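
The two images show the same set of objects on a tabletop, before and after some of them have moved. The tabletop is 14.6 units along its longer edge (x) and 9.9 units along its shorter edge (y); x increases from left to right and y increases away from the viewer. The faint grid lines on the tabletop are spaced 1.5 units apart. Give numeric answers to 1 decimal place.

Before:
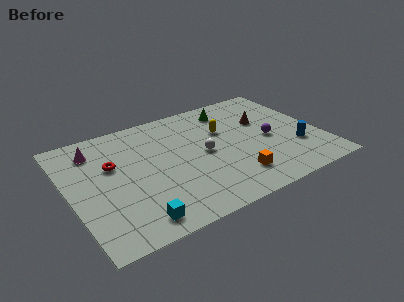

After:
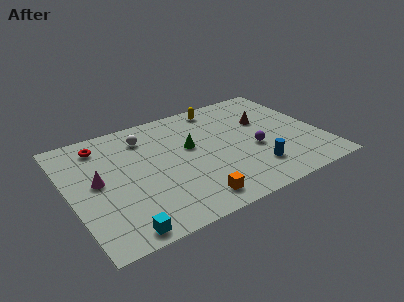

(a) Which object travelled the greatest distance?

the white sphere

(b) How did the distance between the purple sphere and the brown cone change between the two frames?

+0.7

Before: roughly 1.8 units apart; after: 2.5. That's 0.7 units further apart.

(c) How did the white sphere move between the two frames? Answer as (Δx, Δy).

(-3.1, 2.9)

From the two frames, the white sphere sits at roughly (7.8, 4.9) before and (4.7, 7.8) after.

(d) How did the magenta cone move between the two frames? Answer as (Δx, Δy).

(-0.2, -2.7)

From the two frames, the magenta cone sits at roughly (1.8, 7.9) before and (1.6, 5.2) after.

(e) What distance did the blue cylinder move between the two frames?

2.8

The blue cylinder was near (13.0, 3.1) before and (10.3, 2.3) after, so it travelled √(2.7² + 0.8²) ≈ 2.8 units.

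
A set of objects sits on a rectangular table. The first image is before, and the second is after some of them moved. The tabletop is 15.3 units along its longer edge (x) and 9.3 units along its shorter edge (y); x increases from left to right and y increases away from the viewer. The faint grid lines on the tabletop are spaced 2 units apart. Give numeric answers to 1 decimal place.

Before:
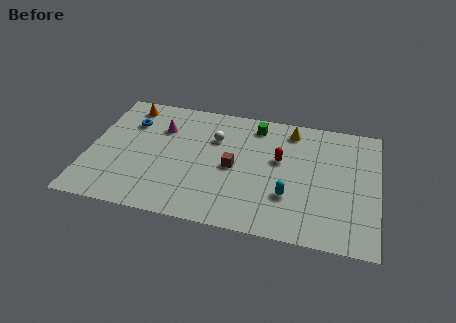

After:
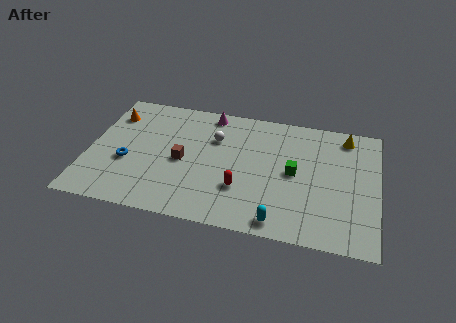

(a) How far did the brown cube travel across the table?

2.7

From (7.7, 4.4) to (5.0, 4.3), the brown cube covered √(2.7² + 0.1²) ≈ 2.7 units.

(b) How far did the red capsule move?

3.2

From (10.1, 5.5) to (8.2, 2.9), the red capsule covered √(1.9² + 2.6²) ≈ 3.2 units.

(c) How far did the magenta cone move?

3.0

The magenta cone was near (3.7, 6.6) before and (6.2, 8.3) after, so it travelled √(2.5² + 1.7²) ≈ 3.0 units.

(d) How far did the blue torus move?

3.1

The blue torus was near (2.0, 6.7) before and (2.1, 3.6) after, so it travelled √(0.1² + 3.1²) ≈ 3.1 units.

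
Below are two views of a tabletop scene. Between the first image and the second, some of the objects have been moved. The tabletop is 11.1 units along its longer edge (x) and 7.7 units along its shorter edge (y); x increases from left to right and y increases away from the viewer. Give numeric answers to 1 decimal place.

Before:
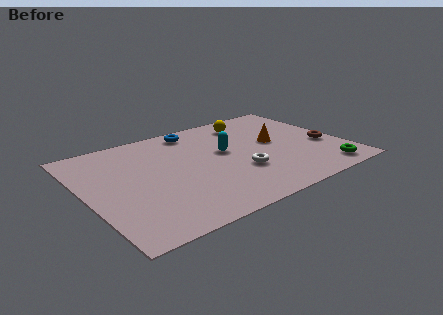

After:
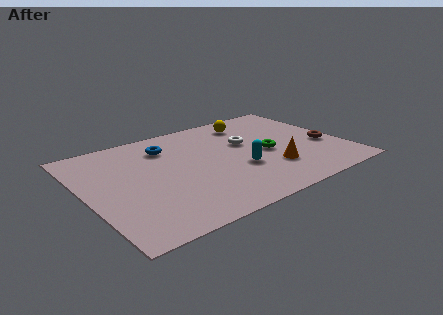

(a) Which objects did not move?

the yellow sphere and the brown torus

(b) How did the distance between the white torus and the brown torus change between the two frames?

-0.3

The distance was about 3.9 in the first image and 3.6 in the second, so they moved 0.3 units closer together.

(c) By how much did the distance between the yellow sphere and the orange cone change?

+1.9

They were about 2.2 units apart before and 4.1 after — 1.9 units further apart.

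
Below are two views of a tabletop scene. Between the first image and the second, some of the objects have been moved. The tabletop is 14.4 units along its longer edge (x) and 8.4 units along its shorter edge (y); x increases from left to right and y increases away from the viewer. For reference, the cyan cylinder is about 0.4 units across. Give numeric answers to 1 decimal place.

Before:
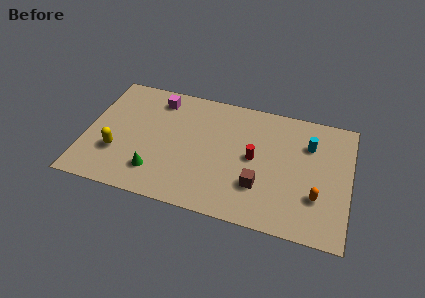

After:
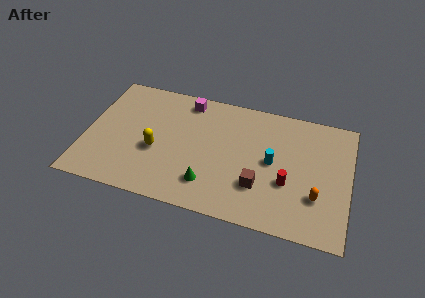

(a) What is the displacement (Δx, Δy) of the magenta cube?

(1.6, 0.3)

The magenta cube was at about (3.7, 7.0) and moved to about (5.3, 7.3).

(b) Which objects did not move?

the brown cube and the orange capsule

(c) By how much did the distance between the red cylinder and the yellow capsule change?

-0.4

Before: roughly 7.6 units apart; after: 7.2. That's 0.4 units closer together.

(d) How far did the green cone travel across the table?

2.9

The green cone was near (4.0, 1.9) before and (6.9, 1.9) after, so it travelled √(2.9² + 0.0²) ≈ 2.9 units.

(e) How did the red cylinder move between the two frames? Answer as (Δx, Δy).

(1.9, -1.2)

The red cylinder started near (9.2, 4.3) and ended near (11.1, 3.1).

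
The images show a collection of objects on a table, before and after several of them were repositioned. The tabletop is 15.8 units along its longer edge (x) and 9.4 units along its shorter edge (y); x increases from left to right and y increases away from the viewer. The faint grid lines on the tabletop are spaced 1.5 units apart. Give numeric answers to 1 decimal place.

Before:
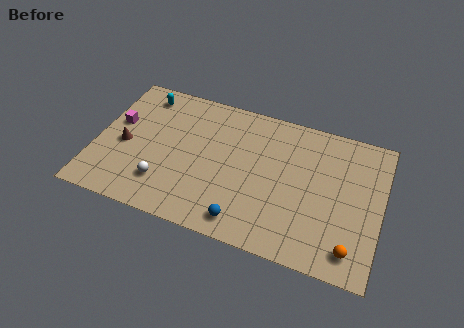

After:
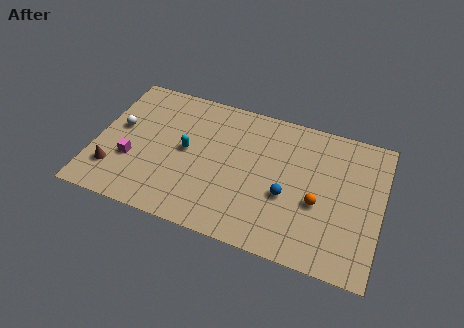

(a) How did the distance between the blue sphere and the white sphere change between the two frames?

+4.9

The distance was about 4.7 in the first image and 9.6 in the second, so they moved 4.9 units further apart.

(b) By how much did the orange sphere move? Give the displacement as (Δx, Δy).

(-2.0, 2.3)

From the two frames, the orange sphere sits at roughly (14.4, 1.5) before and (12.4, 3.8) after.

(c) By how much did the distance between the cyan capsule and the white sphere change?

-2.2

Before: roughly 6.0 units apart; after: 3.8. That's 2.2 units closer together.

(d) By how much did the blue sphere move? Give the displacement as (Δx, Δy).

(2.1, 2.4)

The blue sphere started near (8.6, 1.3) and ended near (10.7, 3.7).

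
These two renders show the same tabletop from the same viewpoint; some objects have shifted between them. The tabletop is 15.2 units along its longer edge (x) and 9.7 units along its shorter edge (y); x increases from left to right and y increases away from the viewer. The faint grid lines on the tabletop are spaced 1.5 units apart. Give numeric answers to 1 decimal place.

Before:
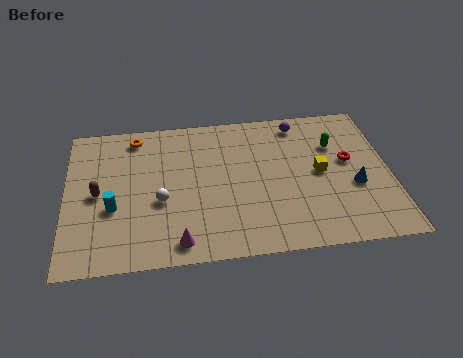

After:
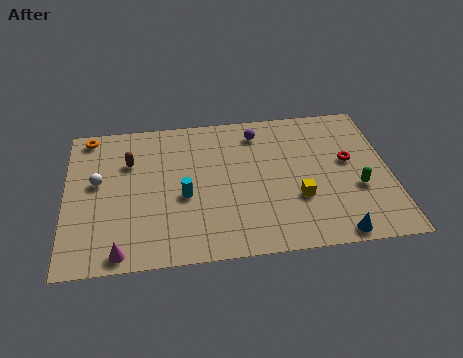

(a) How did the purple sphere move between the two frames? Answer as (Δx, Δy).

(-2.0, -0.4)

The purple sphere started near (11.1, 8.4) and ended near (9.1, 8.0).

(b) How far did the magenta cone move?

2.7

The magenta cone moved from about (5.2, 1.2) to (2.5, 0.9), a distance of √(2.7² + 0.3²) ≈ 2.7.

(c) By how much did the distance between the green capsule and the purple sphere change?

+4.0

They were about 2.3 units apart before and 6.3 after — 4.0 units further apart.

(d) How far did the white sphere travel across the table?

3.3

From (4.4, 3.9) to (1.5, 5.5), the white sphere covered √(2.9² + 1.6²) ≈ 3.3 units.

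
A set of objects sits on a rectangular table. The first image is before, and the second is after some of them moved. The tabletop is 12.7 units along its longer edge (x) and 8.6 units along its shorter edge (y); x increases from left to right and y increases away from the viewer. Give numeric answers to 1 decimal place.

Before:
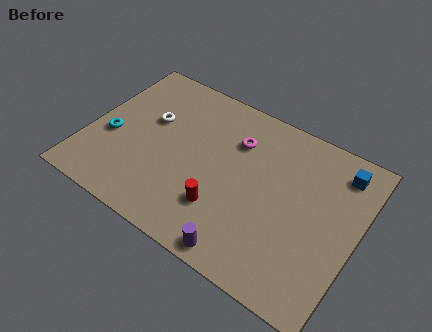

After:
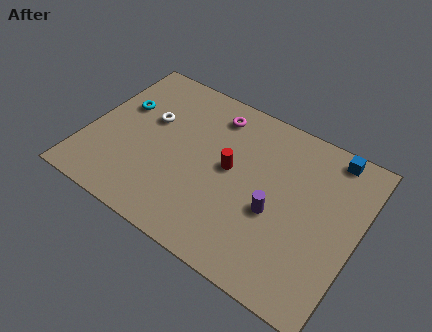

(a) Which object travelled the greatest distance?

the purple cylinder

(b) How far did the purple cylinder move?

2.9

The purple cylinder was near (8.0, 0.8) before and (9.0, 3.5) after, so it travelled √(1.0² + 2.7²) ≈ 2.9 units.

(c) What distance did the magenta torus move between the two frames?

1.5

The magenta torus moved from about (6.7, 6.2) to (5.5, 7.1), a distance of √(1.2² + 0.9²) ≈ 1.5.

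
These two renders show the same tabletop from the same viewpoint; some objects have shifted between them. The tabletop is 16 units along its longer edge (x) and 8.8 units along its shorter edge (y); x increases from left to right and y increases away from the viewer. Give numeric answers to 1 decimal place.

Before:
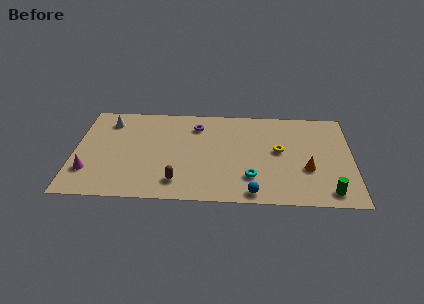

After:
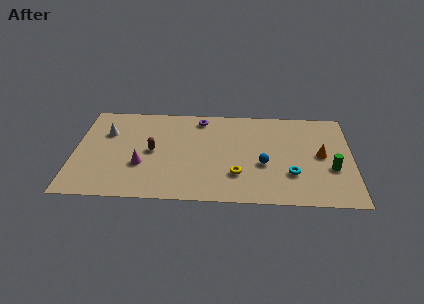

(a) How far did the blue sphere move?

2.7

From (10.3, 0.9) to (10.9, 3.5), the blue sphere covered √(0.6² + 2.6²) ≈ 2.7 units.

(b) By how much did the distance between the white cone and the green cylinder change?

-0.7

Before: roughly 14.0 units apart; after: 13.3. That's 0.7 units closer together.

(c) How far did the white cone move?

1.1

The white cone was near (1.9, 7.1) before and (1.8, 6.0) after, so it travelled √(0.1² + 1.1²) ≈ 1.1 units.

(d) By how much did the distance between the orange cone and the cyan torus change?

-0.8

The distance was about 3.3 in the first image and 2.5 in the second, so they moved 0.8 units closer together.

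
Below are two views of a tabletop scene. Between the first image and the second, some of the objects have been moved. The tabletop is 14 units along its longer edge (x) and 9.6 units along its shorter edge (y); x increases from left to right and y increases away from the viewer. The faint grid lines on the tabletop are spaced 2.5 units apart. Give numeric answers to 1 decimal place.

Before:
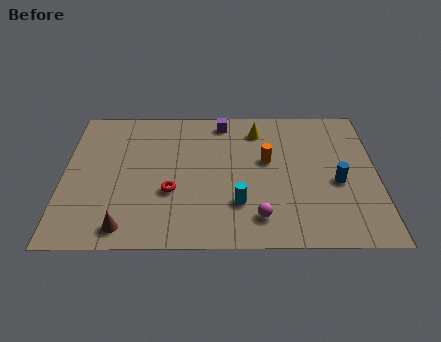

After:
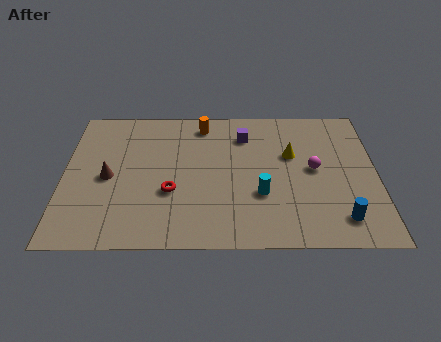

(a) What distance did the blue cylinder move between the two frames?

2.4

The blue cylinder was near (12.2, 4.1) before and (12.3, 1.7) after, so it travelled √(0.1² + 2.4²) ≈ 2.4 units.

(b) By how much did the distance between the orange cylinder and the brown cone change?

-2.1

They were about 7.7 units apart before and 5.6 after — 2.1 units closer together.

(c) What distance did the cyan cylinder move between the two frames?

1.2

From (7.8, 2.7) to (8.8, 3.3), the cyan cylinder covered √(1.0² + 0.6²) ≈ 1.2 units.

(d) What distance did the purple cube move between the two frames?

1.4

The purple cube was near (7.1, 8.4) before and (8.1, 7.4) after, so it travelled √(1.0² + 1.0²) ≈ 1.4 units.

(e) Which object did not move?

the red torus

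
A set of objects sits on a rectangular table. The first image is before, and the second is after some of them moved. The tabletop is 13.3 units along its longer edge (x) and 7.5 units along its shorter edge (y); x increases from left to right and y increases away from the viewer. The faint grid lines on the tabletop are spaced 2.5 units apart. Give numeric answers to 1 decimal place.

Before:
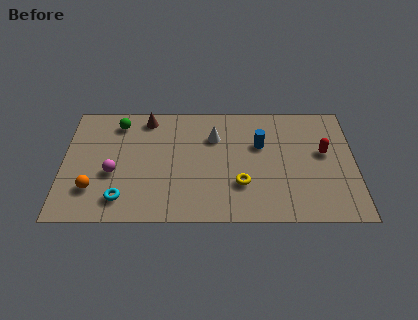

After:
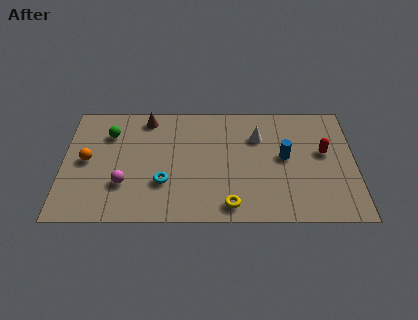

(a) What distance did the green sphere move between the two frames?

0.8

The green sphere moved from about (2.5, 6.2) to (2.1, 5.5), a distance of √(0.4² + 0.7²) ≈ 0.8.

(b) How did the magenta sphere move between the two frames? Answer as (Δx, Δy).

(0.5, -0.7)

From the two frames, the magenta sphere sits at roughly (2.3, 3.0) before and (2.8, 2.3) after.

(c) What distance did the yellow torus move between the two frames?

1.4

From (8.1, 2.3) to (7.6, 1.0), the yellow torus covered √(0.5² + 1.3²) ≈ 1.4 units.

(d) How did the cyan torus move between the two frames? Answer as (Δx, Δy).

(1.9, 1.0)

The cyan torus was at about (2.7, 1.4) and moved to about (4.6, 2.4).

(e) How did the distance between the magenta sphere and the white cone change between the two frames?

+1.7

The distance was about 5.1 in the first image and 6.8 in the second, so they moved 1.7 units further apart.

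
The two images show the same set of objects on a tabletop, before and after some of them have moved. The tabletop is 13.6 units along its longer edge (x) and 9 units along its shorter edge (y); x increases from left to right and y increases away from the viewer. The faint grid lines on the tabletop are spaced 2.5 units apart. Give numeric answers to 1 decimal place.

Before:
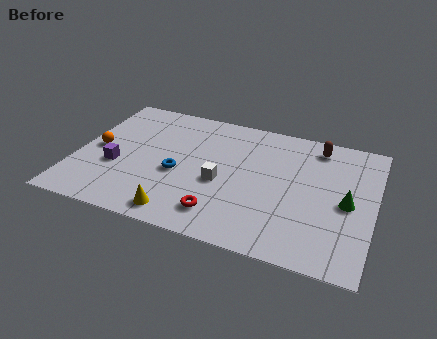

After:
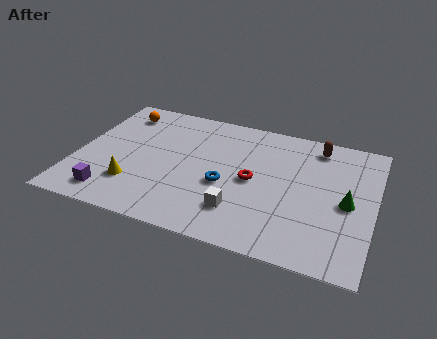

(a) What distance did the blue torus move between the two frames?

2.2

The blue torus was near (4.7, 3.8) before and (6.9, 3.7) after, so it travelled √(2.2² + 0.1²) ≈ 2.2 units.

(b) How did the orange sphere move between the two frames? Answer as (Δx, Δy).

(0.7, 3.0)

From the two frames, the orange sphere sits at roughly (0.9, 4.4) before and (1.6, 7.4) after.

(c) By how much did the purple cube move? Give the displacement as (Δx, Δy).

(0.0, -2.0)

The purple cube was at about (1.9, 3.4) and moved to about (1.9, 1.4).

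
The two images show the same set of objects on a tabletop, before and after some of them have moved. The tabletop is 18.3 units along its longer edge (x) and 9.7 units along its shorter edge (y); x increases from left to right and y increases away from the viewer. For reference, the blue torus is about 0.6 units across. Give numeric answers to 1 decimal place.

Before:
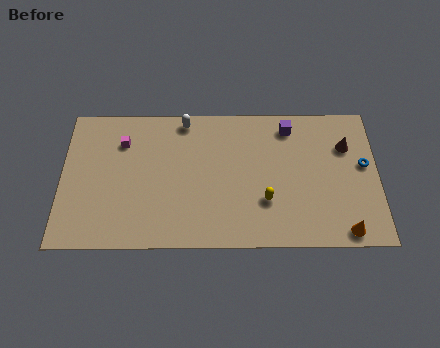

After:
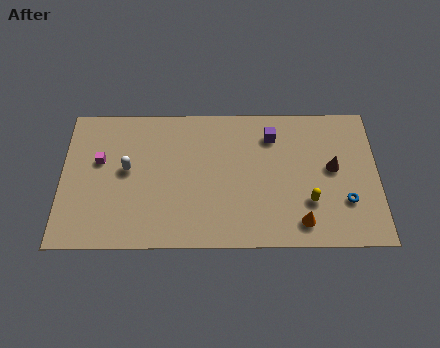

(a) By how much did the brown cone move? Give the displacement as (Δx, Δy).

(-0.8, -1.5)

From the two frames, the brown cone sits at roughly (16.5, 6.8) before and (15.7, 5.3) after.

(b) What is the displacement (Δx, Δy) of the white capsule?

(-3.3, -3.4)

From the two frames, the white capsule sits at roughly (7.1, 8.7) before and (3.8, 5.3) after.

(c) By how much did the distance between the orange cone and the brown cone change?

-1.6

They were about 5.8 units apart before and 4.2 after — 1.6 units closer together.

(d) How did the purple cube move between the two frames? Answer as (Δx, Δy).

(-1.0, -0.6)

From the two frames, the purple cube sits at roughly (13.2, 8.2) before and (12.2, 7.6) after.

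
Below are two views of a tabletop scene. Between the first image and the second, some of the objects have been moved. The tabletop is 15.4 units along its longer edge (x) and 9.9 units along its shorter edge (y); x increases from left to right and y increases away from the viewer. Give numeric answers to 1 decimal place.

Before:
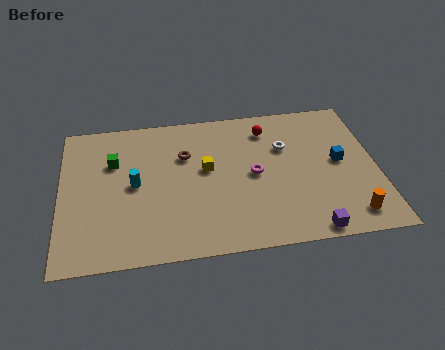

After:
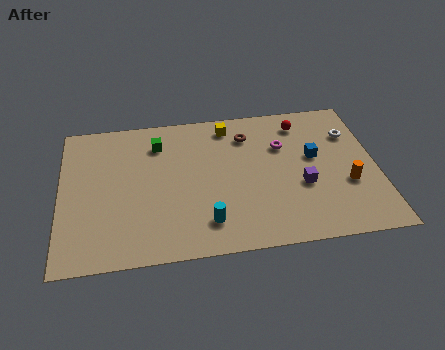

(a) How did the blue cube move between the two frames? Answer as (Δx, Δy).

(-1.2, 0.5)

The blue cube was at about (13.6, 5.2) and moved to about (12.4, 5.7).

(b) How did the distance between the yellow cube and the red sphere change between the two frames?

-0.3

They were about 3.9 units apart before and 3.6 after — 0.3 units closer together.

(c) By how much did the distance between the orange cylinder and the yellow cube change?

-0.5

The distance was about 7.9 in the first image and 7.4 in the second, so they moved 0.5 units closer together.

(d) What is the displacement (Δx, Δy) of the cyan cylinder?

(3.4, -3.0)

The cyan cylinder started near (3.6, 5.0) and ended near (7.0, 2.0).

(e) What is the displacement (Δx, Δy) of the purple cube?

(-0.2, 3.0)

The purple cube started near (11.9, 0.8) and ended near (11.7, 3.8).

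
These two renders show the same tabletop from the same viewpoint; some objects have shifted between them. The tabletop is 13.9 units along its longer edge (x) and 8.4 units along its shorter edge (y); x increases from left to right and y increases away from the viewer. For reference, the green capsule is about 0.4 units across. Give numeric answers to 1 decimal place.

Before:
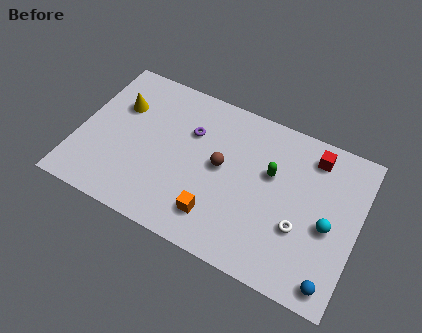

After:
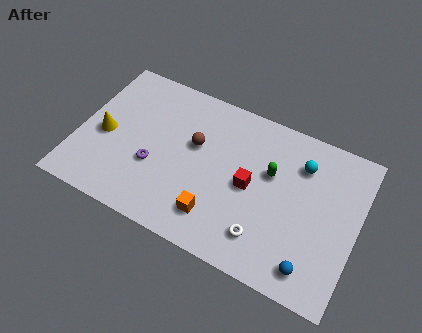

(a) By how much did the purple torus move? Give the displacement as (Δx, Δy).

(-1.5, -2.6)

From the two frames, the purple torus sits at roughly (5.4, 5.7) before and (3.9, 3.1) after.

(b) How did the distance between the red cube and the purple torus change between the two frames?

-1.3

They were about 6.1 units apart before and 4.8 after — 1.3 units closer together.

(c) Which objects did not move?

the green capsule and the orange cube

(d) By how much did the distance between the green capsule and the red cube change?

-1.2

The distance was about 2.6 in the first image and 1.4 in the second, so they moved 1.2 units closer together.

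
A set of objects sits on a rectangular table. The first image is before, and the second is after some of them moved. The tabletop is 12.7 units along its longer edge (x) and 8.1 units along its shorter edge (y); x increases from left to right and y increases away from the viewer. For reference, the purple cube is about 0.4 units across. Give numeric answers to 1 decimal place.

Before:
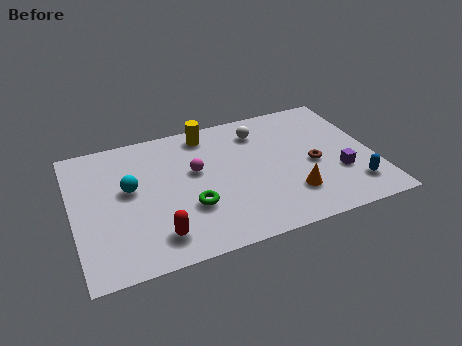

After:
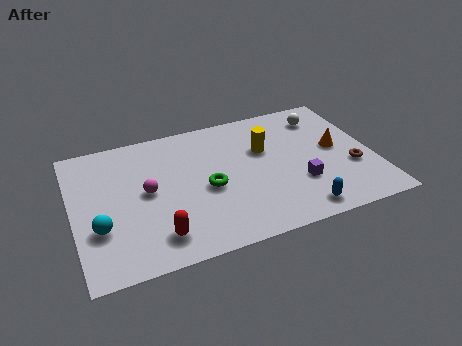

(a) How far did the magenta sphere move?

2.2

The magenta sphere was near (5.2, 4.8) before and (3.1, 4.2) after, so it travelled √(2.1² + 0.6²) ≈ 2.2 units.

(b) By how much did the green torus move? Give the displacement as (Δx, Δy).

(0.8, 0.9)

From the two frames, the green torus sits at roughly (4.8, 2.7) before and (5.6, 3.6) after.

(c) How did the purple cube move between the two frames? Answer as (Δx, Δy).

(-1.7, -0.1)

From the two frames, the purple cube sits at roughly (11.1, 2.7) before and (9.4, 2.6) after.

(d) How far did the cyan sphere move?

2.4

The cyan sphere was near (2.4, 4.6) before and (1.0, 2.7) after, so it travelled √(1.4² + 1.9²) ≈ 2.4 units.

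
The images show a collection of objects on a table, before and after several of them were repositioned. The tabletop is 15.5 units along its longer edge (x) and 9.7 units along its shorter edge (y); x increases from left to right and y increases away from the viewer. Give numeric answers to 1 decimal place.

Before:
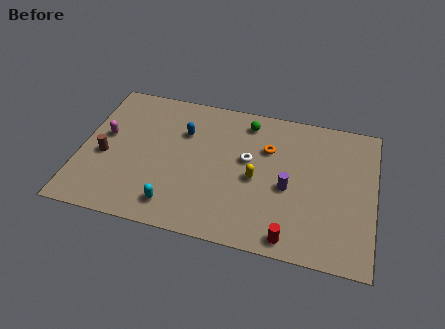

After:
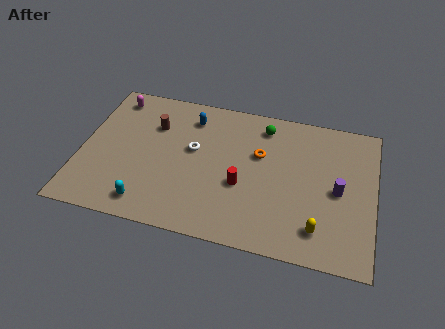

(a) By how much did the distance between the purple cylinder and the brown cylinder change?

+0.4

Before: roughly 9.7 units apart; after: 10.1. That's 0.4 units further apart.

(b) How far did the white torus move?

2.9

From (8.8, 5.6) to (5.9, 5.6), the white torus covered √(2.9² + 0.0²) ≈ 2.9 units.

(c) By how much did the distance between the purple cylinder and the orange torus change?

+1.8

Before: roughly 2.7 units apart; after: 4.5. That's 1.8 units further apart.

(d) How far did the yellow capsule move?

4.2

The yellow capsule was near (9.3, 4.4) before and (12.7, 1.9) after, so it travelled √(3.4² + 2.5²) ≈ 4.2 units.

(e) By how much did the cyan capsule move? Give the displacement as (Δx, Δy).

(-1.4, -0.2)

From the two frames, the cyan capsule sits at roughly (5.2, 1.6) before and (3.8, 1.4) after.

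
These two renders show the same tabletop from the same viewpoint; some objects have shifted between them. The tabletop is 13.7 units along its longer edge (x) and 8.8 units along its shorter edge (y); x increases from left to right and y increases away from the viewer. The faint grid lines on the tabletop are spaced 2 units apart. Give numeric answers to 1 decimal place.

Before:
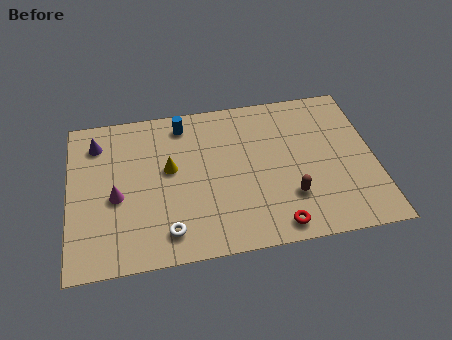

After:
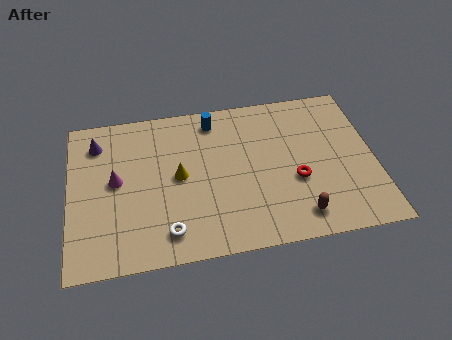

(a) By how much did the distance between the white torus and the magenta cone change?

+0.7

The distance was about 3.2 in the first image and 3.9 in the second, so they moved 0.7 units further apart.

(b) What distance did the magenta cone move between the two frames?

0.9

From (2.1, 3.8) to (2.1, 4.7), the magenta cone covered √(0.0² + 0.9²) ≈ 0.9 units.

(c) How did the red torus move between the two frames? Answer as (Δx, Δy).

(1.0, 2.4)

The red torus was at about (9.1, 1.0) and moved to about (10.1, 3.4).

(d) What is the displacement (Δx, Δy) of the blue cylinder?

(1.4, 0.0)

The blue cylinder was at about (5.2, 7.5) and moved to about (6.6, 7.5).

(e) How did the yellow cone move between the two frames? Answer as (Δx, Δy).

(0.4, -0.5)

The yellow cone started near (4.5, 5.0) and ended near (4.9, 4.5).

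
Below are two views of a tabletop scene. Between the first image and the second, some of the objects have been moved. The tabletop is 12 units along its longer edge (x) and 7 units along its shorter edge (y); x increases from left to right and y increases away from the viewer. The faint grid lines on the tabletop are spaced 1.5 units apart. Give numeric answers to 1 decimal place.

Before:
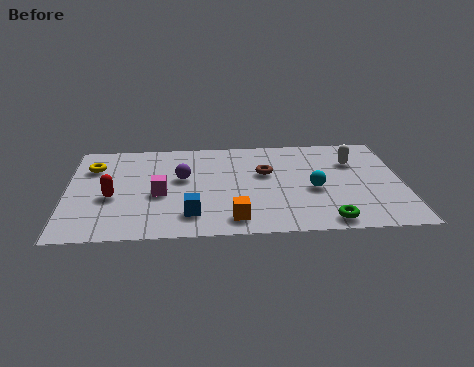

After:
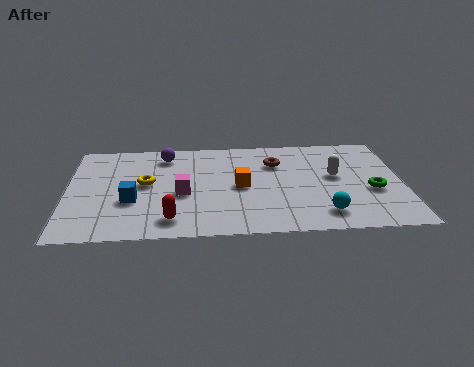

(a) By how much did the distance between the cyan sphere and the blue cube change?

+2.3

They were about 4.6 units apart before and 6.9 after — 2.3 units further apart.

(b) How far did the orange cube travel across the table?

2.3

The orange cube moved from about (5.9, 1.1) to (6.2, 3.4), a distance of √(0.3² + 2.3²) ≈ 2.3.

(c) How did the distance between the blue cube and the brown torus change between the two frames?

+1.8

Before: roughly 3.9 units apart; after: 5.7. That's 1.8 units further apart.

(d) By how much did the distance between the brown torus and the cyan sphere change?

+1.9

The distance was about 2.1 in the first image and 4.0 in the second, so they moved 1.9 units further apart.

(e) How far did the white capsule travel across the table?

1.2

From (10.3, 4.9) to (9.6, 3.9), the white capsule covered √(0.7² + 1.0²) ≈ 1.2 units.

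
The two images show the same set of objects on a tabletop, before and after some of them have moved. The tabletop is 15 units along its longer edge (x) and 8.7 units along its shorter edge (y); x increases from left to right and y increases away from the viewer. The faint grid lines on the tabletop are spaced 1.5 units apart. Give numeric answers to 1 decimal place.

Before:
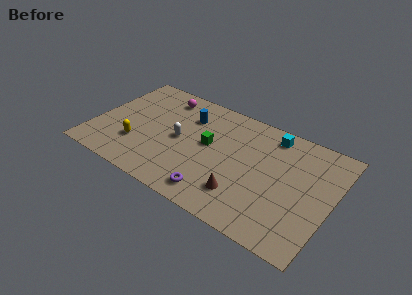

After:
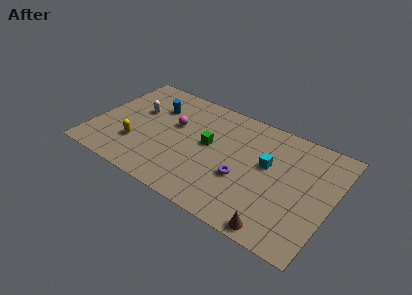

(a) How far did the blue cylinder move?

2.1

From (5.6, 6.4) to (3.5, 6.2), the blue cylinder covered √(2.1² + 0.2²) ≈ 2.1 units.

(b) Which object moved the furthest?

the white capsule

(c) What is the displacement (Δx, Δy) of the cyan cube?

(0.1, -2.4)

The cyan cube started near (10.8, 7.5) and ended near (10.9, 5.1).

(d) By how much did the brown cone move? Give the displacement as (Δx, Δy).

(2.4, -1.3)

From the two frames, the brown cone sits at roughly (9.8, 2.1) before and (12.2, 0.8) after.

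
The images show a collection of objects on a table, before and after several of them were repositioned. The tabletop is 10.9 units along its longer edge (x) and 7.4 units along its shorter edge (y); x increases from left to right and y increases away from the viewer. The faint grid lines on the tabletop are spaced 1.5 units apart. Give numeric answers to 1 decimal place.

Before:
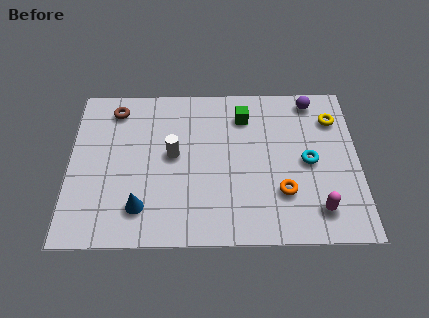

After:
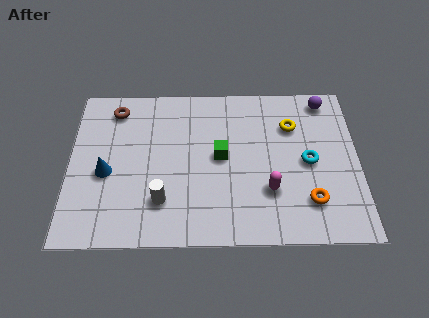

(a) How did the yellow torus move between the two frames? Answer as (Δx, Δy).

(-1.6, -0.3)

The yellow torus was at about (10.0, 5.6) and moved to about (8.4, 5.3).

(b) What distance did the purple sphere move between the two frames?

0.5

From (9.2, 6.5) to (9.7, 6.5), the purple sphere covered √(0.5² + 0.0²) ≈ 0.5 units.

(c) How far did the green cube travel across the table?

2.1

The green cube moved from about (6.6, 5.8) to (5.7, 3.9), a distance of √(0.9² + 1.9²) ≈ 2.1.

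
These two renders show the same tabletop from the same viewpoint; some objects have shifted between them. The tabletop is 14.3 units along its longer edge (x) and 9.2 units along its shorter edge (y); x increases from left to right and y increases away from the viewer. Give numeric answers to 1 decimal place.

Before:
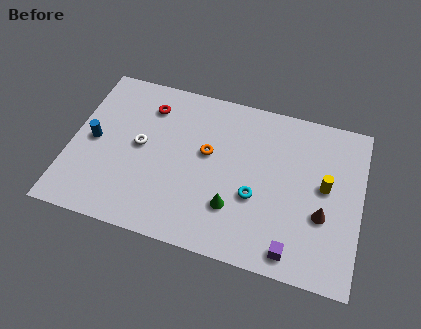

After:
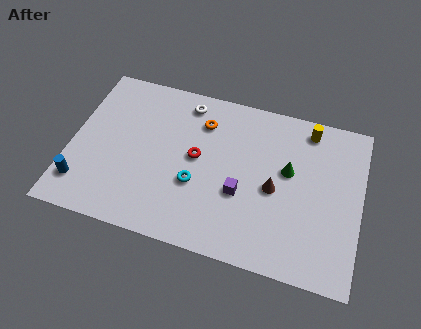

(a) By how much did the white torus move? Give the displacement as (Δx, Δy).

(2.0, 3.1)

The white torus started near (3.4, 4.8) and ended near (5.4, 7.9).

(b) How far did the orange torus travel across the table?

1.7

The orange torus moved from about (6.7, 5.3) to (6.3, 7.0), a distance of √(0.4² + 1.7²) ≈ 1.7.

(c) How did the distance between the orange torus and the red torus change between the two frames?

-1.5

Before: roughly 3.6 units apart; after: 2.1. That's 1.5 units closer together.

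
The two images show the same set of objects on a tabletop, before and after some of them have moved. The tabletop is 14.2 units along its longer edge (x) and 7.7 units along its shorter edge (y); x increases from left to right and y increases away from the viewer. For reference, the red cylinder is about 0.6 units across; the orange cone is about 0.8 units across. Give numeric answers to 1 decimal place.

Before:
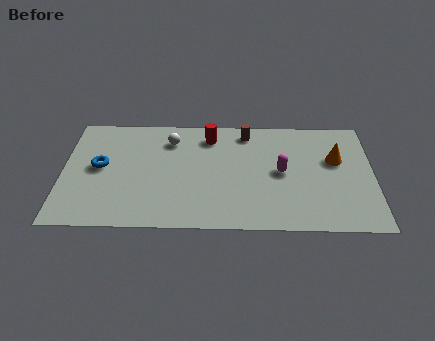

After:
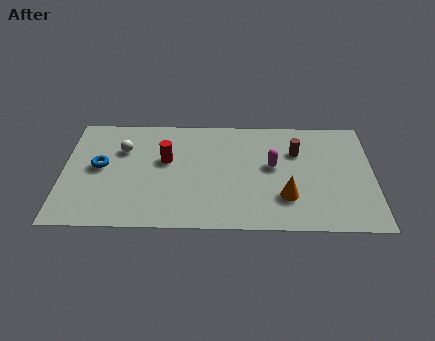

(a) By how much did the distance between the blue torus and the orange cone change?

-2.1

The distance was about 10.8 in the first image and 8.7 in the second, so they moved 2.1 units closer together.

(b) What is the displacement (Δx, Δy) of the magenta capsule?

(-0.4, 0.4)

From the two frames, the magenta capsule sits at roughly (10.0, 3.9) before and (9.6, 4.3) after.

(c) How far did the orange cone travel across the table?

3.5

The orange cone was near (12.5, 4.8) before and (10.2, 2.2) after, so it travelled √(2.3² + 2.6²) ≈ 3.5 units.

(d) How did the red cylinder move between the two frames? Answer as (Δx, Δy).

(-2.0, -1.7)

From the two frames, the red cylinder sits at roughly (6.7, 6.3) before and (4.7, 4.6) after.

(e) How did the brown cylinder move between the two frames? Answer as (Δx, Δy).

(2.3, -1.3)

The brown cylinder was at about (8.4, 6.6) and moved to about (10.7, 5.3).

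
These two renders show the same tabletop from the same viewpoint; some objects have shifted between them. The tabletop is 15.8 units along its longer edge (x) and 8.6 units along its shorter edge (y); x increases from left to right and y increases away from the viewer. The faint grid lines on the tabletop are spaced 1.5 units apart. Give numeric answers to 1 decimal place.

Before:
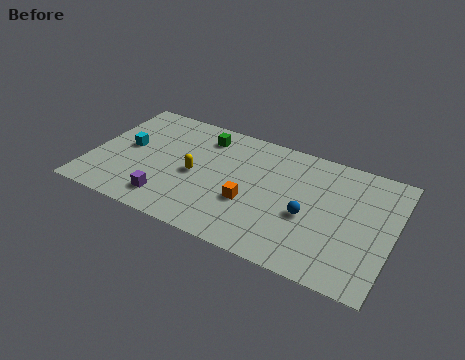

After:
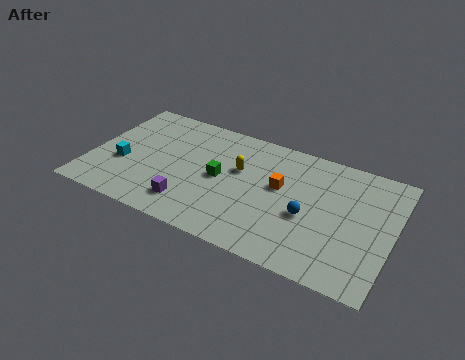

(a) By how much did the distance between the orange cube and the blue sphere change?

-0.9

They were about 3.0 units apart before and 2.1 after — 0.9 units closer together.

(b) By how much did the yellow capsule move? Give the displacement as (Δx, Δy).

(2.2, 1.3)

The yellow capsule was at about (5.5, 4.0) and moved to about (7.7, 5.3).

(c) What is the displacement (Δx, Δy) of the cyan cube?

(-0.1, -1.3)

The cyan cube started near (1.8, 4.6) and ended near (1.7, 3.3).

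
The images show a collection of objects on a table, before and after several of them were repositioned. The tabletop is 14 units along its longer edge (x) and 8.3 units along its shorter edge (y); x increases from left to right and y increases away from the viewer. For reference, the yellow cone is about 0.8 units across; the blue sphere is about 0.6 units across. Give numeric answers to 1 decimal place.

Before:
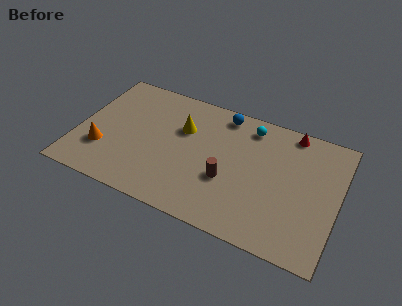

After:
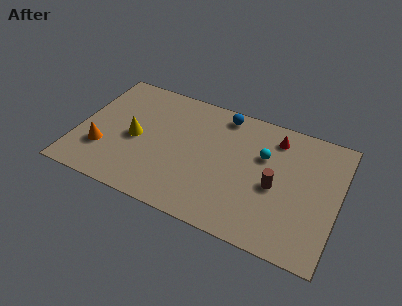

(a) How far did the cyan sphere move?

1.8

From (9.0, 7.0) to (9.9, 5.4), the cyan sphere covered √(0.9² + 1.6²) ≈ 1.8 units.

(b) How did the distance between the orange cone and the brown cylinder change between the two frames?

+2.6

Before: roughly 6.7 units apart; after: 9.3. That's 2.6 units further apart.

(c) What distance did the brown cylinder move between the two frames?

2.6

The brown cylinder was near (8.2, 3.1) before and (10.7, 3.7) after, so it travelled √(2.5² + 0.6²) ≈ 2.6 units.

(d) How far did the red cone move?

1.1

The red cone was near (11.2, 7.5) before and (10.4, 6.8) after, so it travelled √(0.8² + 0.7²) ≈ 1.1 units.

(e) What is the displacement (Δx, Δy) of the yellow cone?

(-2.4, -1.6)

The yellow cone started near (5.5, 5.5) and ended near (3.1, 3.9).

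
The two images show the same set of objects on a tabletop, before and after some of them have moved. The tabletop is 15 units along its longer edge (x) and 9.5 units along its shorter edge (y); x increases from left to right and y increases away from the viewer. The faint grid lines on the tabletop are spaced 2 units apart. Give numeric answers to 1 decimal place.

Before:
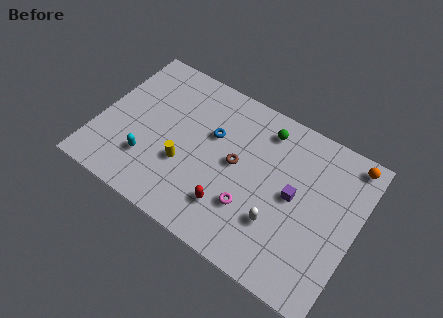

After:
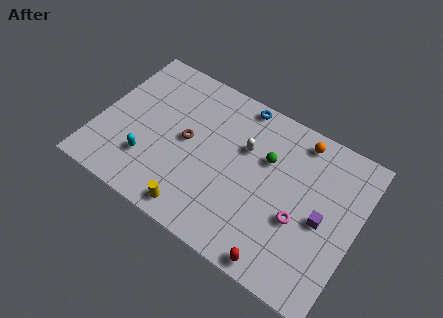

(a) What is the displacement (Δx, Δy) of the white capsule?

(-2.5, 3.3)

From the two frames, the white capsule sits at roughly (10.8, 2.9) before and (8.3, 6.2) after.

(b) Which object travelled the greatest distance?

the white capsule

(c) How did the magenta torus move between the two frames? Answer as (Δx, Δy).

(2.7, 0.8)

From the two frames, the magenta torus sits at roughly (9.2, 2.9) before and (11.9, 3.7) after.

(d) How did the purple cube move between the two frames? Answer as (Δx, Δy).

(1.7, -0.5)

The purple cube started near (11.4, 4.9) and ended near (13.1, 4.4).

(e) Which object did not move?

the cyan capsule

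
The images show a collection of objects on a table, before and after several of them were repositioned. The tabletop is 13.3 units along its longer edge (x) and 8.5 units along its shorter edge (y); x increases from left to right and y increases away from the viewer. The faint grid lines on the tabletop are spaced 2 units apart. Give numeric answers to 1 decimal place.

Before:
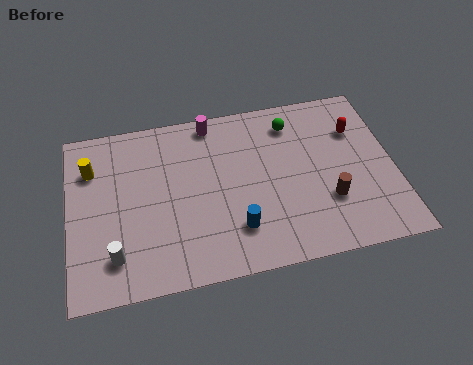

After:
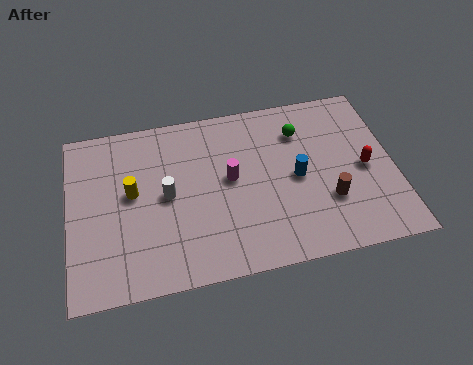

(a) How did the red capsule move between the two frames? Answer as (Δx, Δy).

(0.2, -2.0)

From the two frames, the red capsule sits at roughly (11.9, 6.0) before and (12.1, 4.0) after.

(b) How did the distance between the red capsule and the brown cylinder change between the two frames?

-1.5

They were about 3.6 units apart before and 2.1 after — 1.5 units closer together.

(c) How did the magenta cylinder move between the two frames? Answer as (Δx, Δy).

(0.6, -3.0)

The magenta cylinder started near (6.0, 7.6) and ended near (6.6, 4.6).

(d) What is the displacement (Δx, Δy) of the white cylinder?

(2.2, 2.5)

The white cylinder started near (1.8, 1.8) and ended near (4.0, 4.3).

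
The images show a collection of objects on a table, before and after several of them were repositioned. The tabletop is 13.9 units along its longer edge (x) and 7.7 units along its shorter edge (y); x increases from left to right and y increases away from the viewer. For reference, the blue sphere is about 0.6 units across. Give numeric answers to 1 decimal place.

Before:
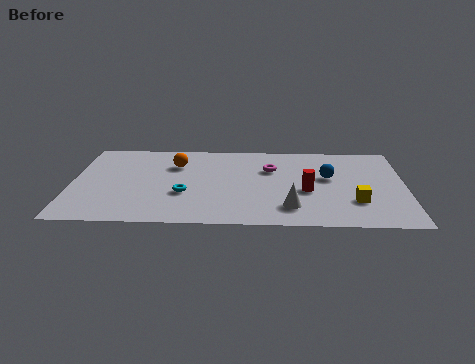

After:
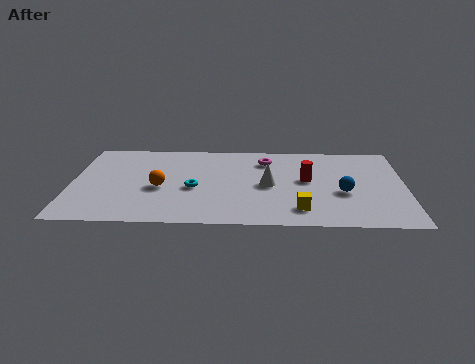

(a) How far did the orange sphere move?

2.3

The orange sphere moved from about (4.3, 5.5) to (3.7, 3.3), a distance of √(0.6² + 2.2²) ≈ 2.3.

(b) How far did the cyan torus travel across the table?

0.6

The cyan torus moved from about (4.7, 2.8) to (5.1, 3.3), a distance of √(0.4² + 0.5²) ≈ 0.6.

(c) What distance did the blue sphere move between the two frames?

1.5

From (10.7, 4.5) to (11.3, 3.1), the blue sphere covered √(0.6² + 1.4²) ≈ 1.5 units.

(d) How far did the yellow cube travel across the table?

2.4

The yellow cube moved from about (11.8, 2.3) to (9.5, 1.5), a distance of √(2.3² + 0.8²) ≈ 2.4.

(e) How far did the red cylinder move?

1.0

The red cylinder was near (9.8, 3.2) before and (9.8, 4.2) after, so it travelled √(0.0² + 1.0²) ≈ 1.0 units.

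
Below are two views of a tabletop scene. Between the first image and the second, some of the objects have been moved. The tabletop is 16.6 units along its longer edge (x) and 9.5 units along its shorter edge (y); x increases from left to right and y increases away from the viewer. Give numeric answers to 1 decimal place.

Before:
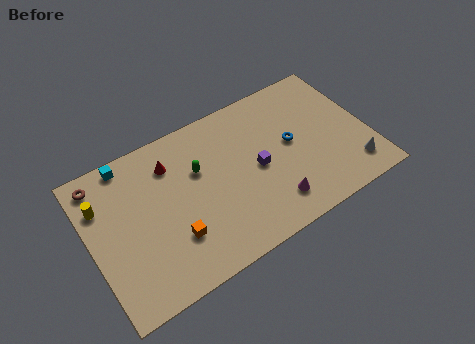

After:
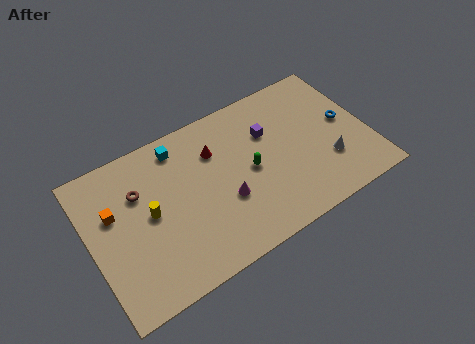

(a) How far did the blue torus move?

3.3

The blue torus was near (12.1, 5.1) before and (15.4, 5.0) after, so it travelled √(3.3² + 0.1²) ≈ 3.3 units.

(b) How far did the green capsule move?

3.3

The green capsule was near (6.6, 6.1) before and (9.5, 4.6) after, so it travelled √(2.9² + 1.5²) ≈ 3.3 units.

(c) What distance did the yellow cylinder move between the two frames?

3.2

The yellow cylinder moved from about (0.9, 6.8) to (3.5, 4.9), a distance of √(2.6² + 1.9²) ≈ 3.2.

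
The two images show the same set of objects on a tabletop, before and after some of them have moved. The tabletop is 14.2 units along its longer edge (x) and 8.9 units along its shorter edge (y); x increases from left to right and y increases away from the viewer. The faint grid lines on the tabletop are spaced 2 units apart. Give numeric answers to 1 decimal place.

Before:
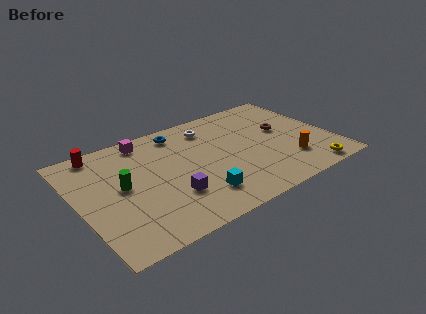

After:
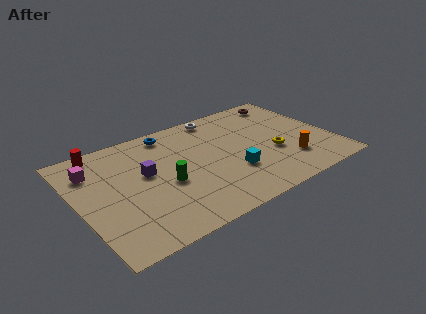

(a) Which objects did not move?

the red cylinder and the orange cylinder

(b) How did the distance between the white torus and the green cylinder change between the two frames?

-0.3

The distance was about 6.0 in the first image and 5.7 in the second, so they moved 0.3 units closer together.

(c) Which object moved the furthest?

the magenta cube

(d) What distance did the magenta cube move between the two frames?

3.3

The magenta cube was near (4.2, 7.8) before and (1.1, 6.7) after, so it travelled √(3.1² + 1.1²) ≈ 3.3 units.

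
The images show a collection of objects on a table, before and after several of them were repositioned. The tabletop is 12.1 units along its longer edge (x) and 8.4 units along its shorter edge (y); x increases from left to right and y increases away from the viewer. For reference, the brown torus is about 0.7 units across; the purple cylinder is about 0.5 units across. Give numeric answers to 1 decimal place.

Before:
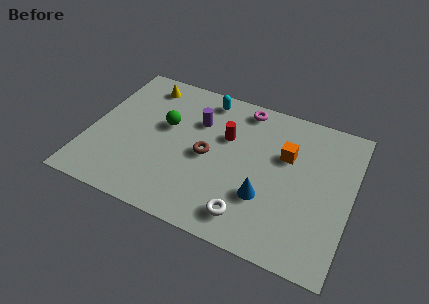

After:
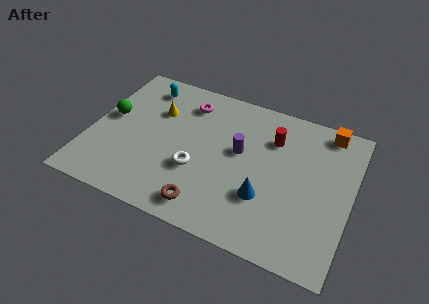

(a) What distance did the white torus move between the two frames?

3.1

From (7.7, 1.4) to (5.1, 3.0), the white torus covered √(2.6² + 1.6²) ≈ 3.1 units.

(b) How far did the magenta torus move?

2.7

From (6.8, 7.4) to (4.2, 6.7), the magenta torus covered √(2.6² + 0.7²) ≈ 2.7 units.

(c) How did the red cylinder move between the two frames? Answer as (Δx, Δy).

(2.1, 0.7)

The red cylinder was at about (6.2, 5.4) and moved to about (8.3, 6.1).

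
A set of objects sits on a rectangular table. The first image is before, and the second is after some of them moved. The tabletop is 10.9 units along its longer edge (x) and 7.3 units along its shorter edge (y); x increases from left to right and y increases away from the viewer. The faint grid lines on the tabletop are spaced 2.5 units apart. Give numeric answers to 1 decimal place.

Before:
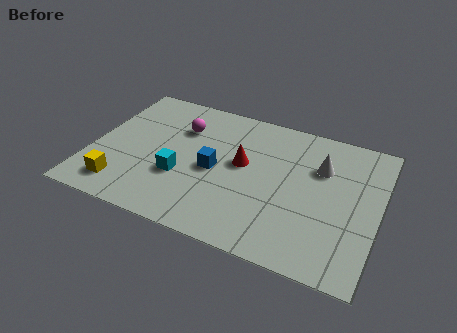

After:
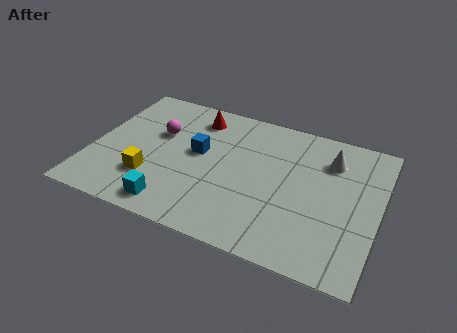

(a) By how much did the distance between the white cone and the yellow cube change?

-0.8

They were about 8.1 units apart before and 7.3 after — 0.8 units closer together.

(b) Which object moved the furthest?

the red cone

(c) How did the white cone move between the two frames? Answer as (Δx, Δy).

(0.3, 0.5)

The white cone started near (8.6, 5.0) and ended near (8.9, 5.5).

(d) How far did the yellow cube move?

1.3

From (1.4, 1.3) to (2.4, 2.1), the yellow cube covered √(1.0² + 0.8²) ≈ 1.3 units.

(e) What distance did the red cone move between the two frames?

2.8

The red cone was near (5.7, 4.1) before and (3.7, 6.0) after, so it travelled √(2.0² + 1.9²) ≈ 2.8 units.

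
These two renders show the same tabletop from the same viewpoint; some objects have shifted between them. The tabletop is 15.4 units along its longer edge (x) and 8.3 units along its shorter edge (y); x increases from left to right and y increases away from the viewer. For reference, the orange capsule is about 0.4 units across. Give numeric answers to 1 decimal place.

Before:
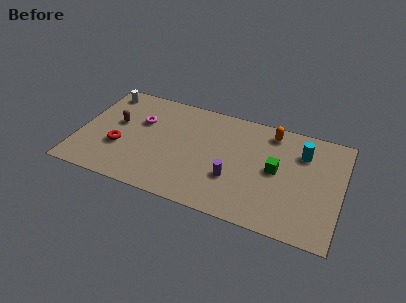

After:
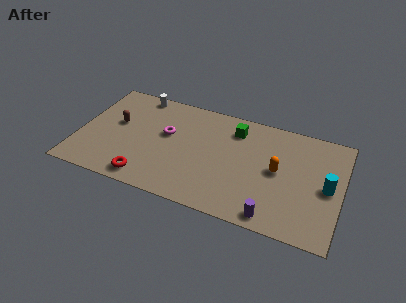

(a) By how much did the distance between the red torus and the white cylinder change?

+2.2

Before: roughly 4.3 units apart; after: 6.5. That's 2.2 units further apart.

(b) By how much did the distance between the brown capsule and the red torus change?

+2.5

The distance was about 1.8 in the first image and 4.3 in the second, so they moved 2.5 units further apart.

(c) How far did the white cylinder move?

2.0

The white cylinder was near (1.1, 7.1) before and (3.1, 7.5) after, so it travelled √(2.0² + 0.4²) ≈ 2.0 units.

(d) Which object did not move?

the brown capsule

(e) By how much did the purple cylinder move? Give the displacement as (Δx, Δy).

(2.5, -1.9)

The purple cylinder was at about (9.2, 2.8) and moved to about (11.7, 0.9).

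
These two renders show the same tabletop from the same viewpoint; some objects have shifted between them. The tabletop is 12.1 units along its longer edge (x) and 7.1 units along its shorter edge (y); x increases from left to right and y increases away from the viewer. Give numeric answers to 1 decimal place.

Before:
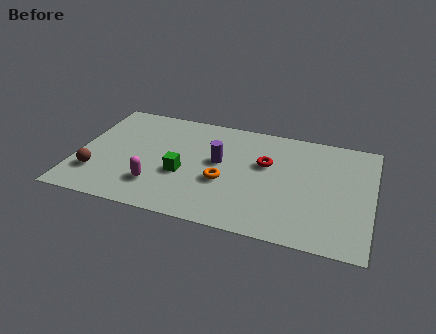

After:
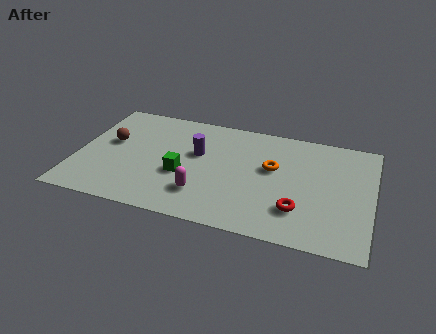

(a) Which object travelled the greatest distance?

the red torus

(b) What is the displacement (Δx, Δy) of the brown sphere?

(0.4, 2.2)

The brown sphere started near (0.9, 1.9) and ended near (1.3, 4.1).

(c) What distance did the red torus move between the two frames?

2.9

From (7.7, 4.4) to (9.2, 1.9), the red torus covered √(1.5² + 2.5²) ≈ 2.9 units.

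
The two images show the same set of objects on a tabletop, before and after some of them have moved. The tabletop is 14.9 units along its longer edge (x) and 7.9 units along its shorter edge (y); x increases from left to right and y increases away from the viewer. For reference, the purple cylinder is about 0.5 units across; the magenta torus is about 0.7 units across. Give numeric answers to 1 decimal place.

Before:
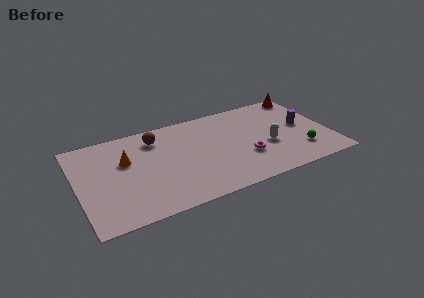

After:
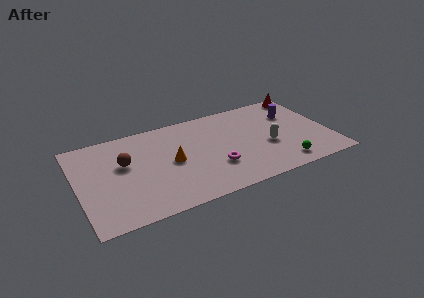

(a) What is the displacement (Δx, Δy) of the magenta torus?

(-1.9, -0.2)

From the two frames, the magenta torus sits at roughly (9.8, 2.7) before and (7.9, 2.5) after.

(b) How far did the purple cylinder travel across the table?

1.4

The purple cylinder moved from about (13.4, 4.2) to (13.0, 5.5), a distance of √(0.4² + 1.3²) ≈ 1.4.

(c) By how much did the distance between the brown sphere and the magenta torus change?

-0.6

The distance was about 6.2 in the first image and 5.6 in the second, so they moved 0.6 units closer together.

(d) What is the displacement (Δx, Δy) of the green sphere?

(-1.2, -0.8)

The green sphere started near (13.0, 2.0) and ended near (11.8, 1.2).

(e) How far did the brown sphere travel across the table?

2.5

The brown sphere was near (4.8, 6.3) before and (2.8, 4.8) after, so it travelled √(2.0² + 1.5²) ≈ 2.5 units.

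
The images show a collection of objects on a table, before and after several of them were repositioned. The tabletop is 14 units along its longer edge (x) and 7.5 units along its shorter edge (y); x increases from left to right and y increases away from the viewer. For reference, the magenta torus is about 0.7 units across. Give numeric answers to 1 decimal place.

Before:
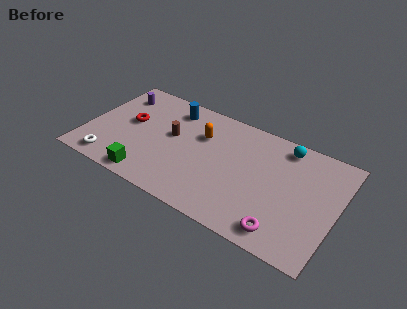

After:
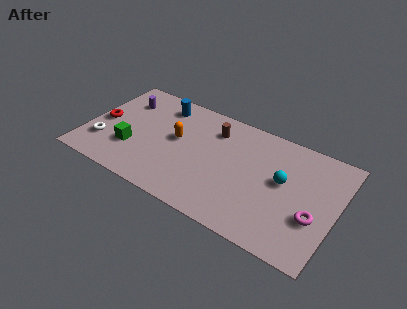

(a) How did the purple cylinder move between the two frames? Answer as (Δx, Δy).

(0.4, -0.3)

The purple cylinder started near (1.3, 5.9) and ended near (1.7, 5.6).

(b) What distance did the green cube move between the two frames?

1.9

The green cube moved from about (3.9, 0.9) to (2.7, 2.4), a distance of √(1.2² + 1.5²) ≈ 1.9.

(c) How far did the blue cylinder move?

0.6

From (4.4, 6.2) to (3.8, 6.2), the blue cylinder covered √(0.6² + 0.0²) ≈ 0.6 units.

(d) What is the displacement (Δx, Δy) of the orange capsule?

(-1.3, -0.9)

The orange capsule was at about (6.3, 5.1) and moved to about (5.0, 4.2).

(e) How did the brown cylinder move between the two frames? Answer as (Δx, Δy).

(2.2, 1.5)

The brown cylinder was at about (4.7, 4.3) and moved to about (6.9, 5.8).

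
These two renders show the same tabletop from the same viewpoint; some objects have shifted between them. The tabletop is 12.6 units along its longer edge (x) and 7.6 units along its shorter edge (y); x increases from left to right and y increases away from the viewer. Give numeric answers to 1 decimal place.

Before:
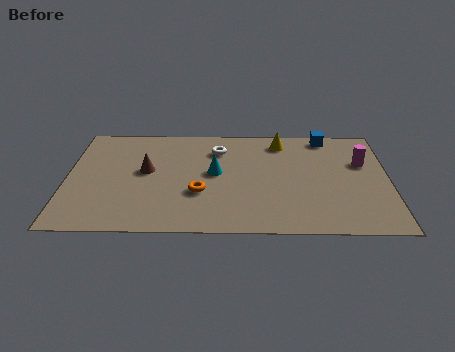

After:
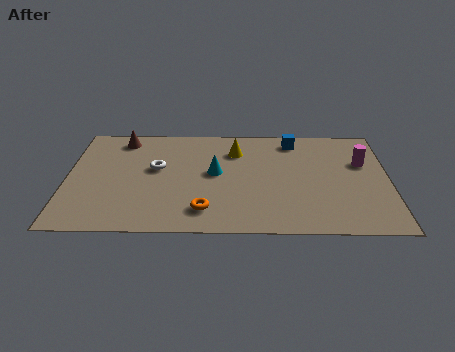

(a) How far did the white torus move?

2.8

From (5.9, 5.8) to (3.5, 4.4), the white torus covered √(2.4² + 1.4²) ≈ 2.8 units.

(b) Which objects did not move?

the magenta cylinder and the cyan cone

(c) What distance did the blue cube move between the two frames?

1.3

The blue cube was near (10.2, 6.8) before and (8.9, 6.5) after, so it travelled √(1.3² + 0.3²) ≈ 1.3 units.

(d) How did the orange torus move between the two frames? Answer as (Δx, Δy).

(0.2, -1.2)

From the two frames, the orange torus sits at roughly (5.2, 2.7) before and (5.4, 1.5) after.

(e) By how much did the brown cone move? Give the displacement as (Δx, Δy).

(-1.0, 2.3)

From the two frames, the brown cone sits at roughly (3.1, 4.2) before and (2.1, 6.5) after.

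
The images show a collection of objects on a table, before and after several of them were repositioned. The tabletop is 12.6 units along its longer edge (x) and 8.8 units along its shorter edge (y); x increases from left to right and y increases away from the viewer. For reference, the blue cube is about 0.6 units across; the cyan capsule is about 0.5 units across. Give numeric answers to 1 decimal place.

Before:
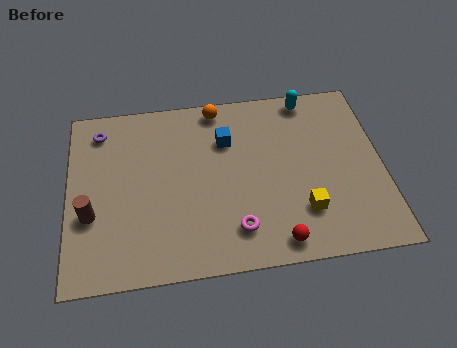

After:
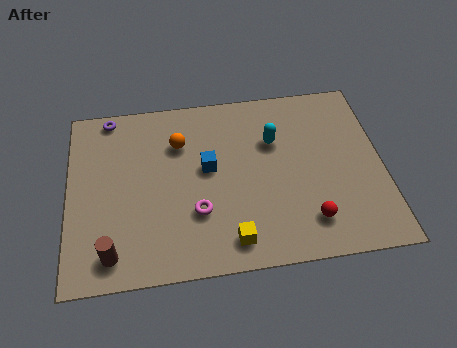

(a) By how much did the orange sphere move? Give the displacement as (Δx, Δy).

(-1.6, -1.6)

The orange sphere started near (6.1, 7.9) and ended near (4.5, 6.3).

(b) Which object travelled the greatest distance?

the yellow cube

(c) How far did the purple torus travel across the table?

0.8

From (1.3, 7.3) to (1.7, 8.0), the purple torus covered √(0.4² + 0.7²) ≈ 0.8 units.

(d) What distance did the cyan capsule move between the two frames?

2.5

The cyan capsule was near (9.8, 7.9) before and (8.3, 5.9) after, so it travelled √(1.5² + 2.0²) ≈ 2.5 units.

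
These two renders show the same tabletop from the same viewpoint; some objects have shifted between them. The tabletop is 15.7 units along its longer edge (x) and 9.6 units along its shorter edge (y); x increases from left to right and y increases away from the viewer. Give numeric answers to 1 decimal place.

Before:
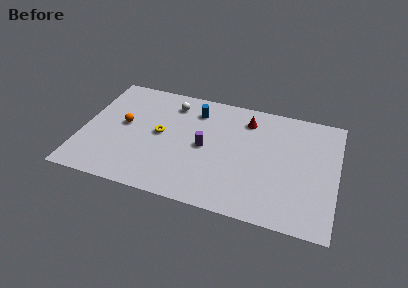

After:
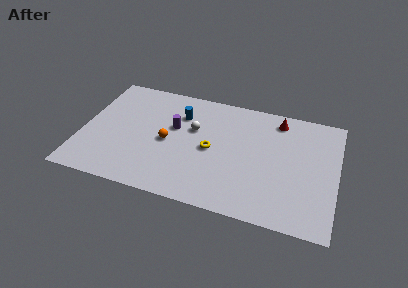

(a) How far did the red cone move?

2.0

The red cone moved from about (10.0, 7.7) to (11.9, 8.2), a distance of √(1.9² + 0.5²) ≈ 2.0.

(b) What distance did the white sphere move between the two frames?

2.3

The white sphere was near (5.3, 7.8) before and (6.8, 6.0) after, so it travelled √(1.5² + 1.8²) ≈ 2.3 units.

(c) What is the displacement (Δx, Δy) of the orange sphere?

(2.8, -0.7)

The orange sphere started near (2.5, 5.2) and ended near (5.3, 4.5).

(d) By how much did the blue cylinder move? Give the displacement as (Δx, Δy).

(-0.9, -0.6)

The blue cylinder was at about (6.8, 7.6) and moved to about (5.9, 7.0).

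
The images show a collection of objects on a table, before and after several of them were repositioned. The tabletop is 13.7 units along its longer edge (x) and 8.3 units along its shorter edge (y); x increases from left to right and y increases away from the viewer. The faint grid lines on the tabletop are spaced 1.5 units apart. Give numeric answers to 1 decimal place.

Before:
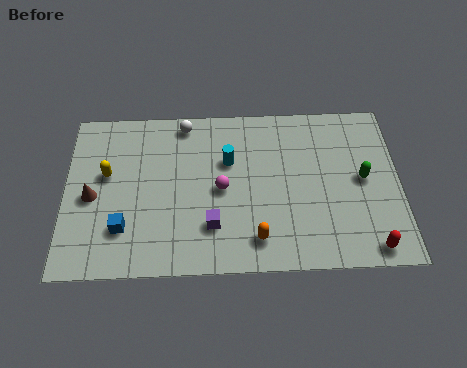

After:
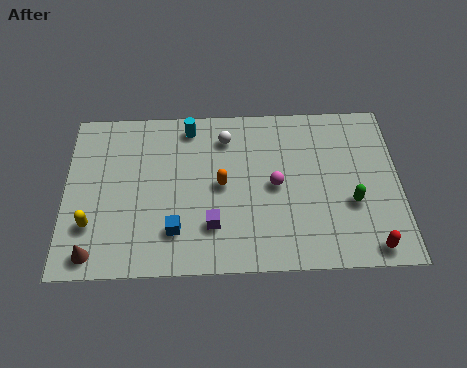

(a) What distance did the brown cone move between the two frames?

2.8

The brown cone was near (1.1, 3.8) before and (1.2, 1.0) after, so it travelled √(0.1² + 2.8²) ≈ 2.8 units.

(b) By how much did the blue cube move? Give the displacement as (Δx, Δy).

(2.1, -0.2)

The blue cube started near (2.4, 2.2) and ended near (4.5, 2.0).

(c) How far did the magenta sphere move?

2.2

The magenta sphere moved from about (6.4, 4.0) to (8.6, 4.1), a distance of √(2.2² + 0.1²) ≈ 2.2.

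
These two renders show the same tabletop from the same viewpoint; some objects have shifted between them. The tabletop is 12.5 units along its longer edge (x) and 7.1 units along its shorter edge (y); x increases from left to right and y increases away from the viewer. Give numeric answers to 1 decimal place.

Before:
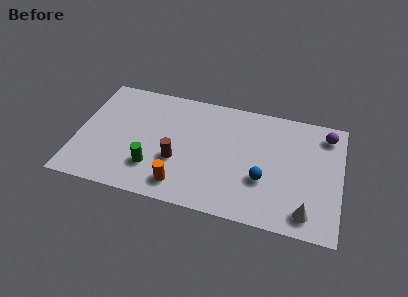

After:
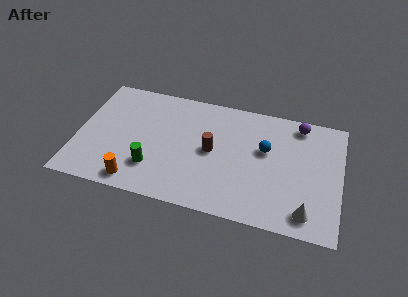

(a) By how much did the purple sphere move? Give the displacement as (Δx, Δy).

(-1.3, 0.3)

The purple sphere started near (11.7, 5.9) and ended near (10.4, 6.2).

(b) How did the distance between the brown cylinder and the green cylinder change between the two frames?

+1.9

They were about 1.3 units apart before and 3.2 after — 1.9 units further apart.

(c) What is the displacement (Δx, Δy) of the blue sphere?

(0.0, 1.8)

The blue sphere was at about (8.9, 2.5) and moved to about (8.9, 4.3).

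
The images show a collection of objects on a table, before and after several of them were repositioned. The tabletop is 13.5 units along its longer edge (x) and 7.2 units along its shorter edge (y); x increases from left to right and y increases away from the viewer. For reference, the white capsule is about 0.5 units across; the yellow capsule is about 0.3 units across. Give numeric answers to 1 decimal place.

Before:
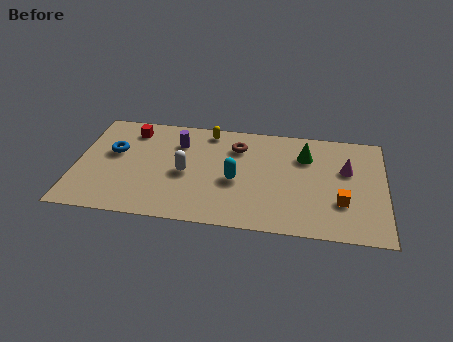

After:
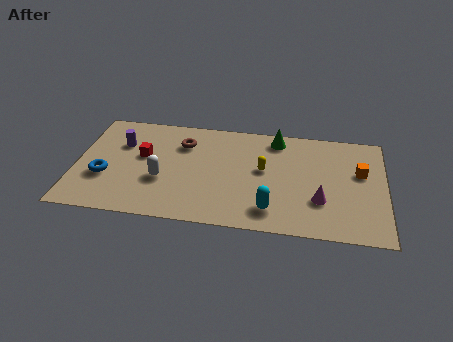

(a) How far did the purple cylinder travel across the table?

2.5

The purple cylinder was near (4.4, 5.3) before and (1.9, 4.9) after, so it travelled √(2.5² + 0.4²) ≈ 2.5 units.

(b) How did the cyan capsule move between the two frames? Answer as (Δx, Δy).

(1.6, -1.7)

The cyan capsule started near (7.0, 3.1) and ended near (8.6, 1.4).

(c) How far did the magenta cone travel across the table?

2.5

The magenta cone was near (11.8, 4.5) before and (10.7, 2.3) after, so it travelled √(1.1² + 2.2²) ≈ 2.5 units.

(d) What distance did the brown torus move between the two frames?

2.4

The brown torus was near (7.0, 5.4) before and (4.6, 5.3) after, so it travelled √(2.4² + 0.1²) ≈ 2.4 units.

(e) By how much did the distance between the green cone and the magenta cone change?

+2.5

Before: roughly 1.9 units apart; after: 4.4. That's 2.5 units further apart.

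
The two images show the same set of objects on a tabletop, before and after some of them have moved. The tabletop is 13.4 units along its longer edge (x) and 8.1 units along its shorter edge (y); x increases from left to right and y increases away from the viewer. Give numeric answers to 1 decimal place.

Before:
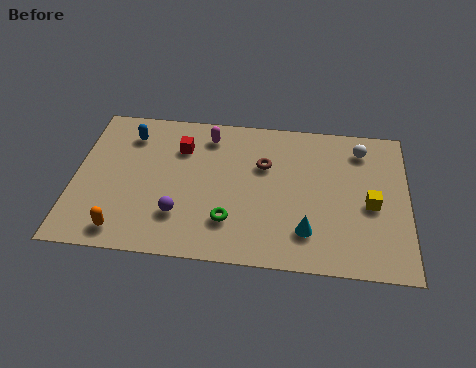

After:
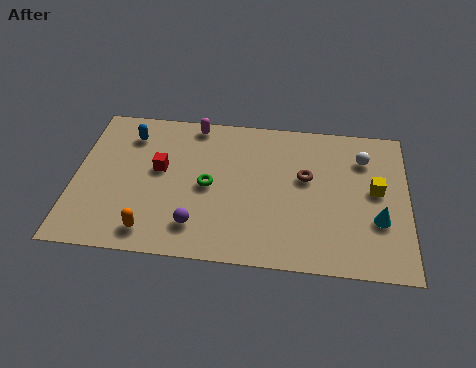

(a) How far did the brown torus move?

1.8

From (7.6, 5.3) to (9.3, 4.8), the brown torus covered √(1.7² + 0.5²) ≈ 1.8 units.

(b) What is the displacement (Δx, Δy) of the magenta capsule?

(-0.6, 0.6)

The magenta capsule was at about (5.3, 6.7) and moved to about (4.7, 7.3).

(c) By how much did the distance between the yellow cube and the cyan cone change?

-1.4

They were about 3.0 units apart before and 1.6 after — 1.4 units closer together.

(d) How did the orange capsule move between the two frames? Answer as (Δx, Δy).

(1.1, 0.1)

From the two frames, the orange capsule sits at roughly (2.1, 1.1) before and (3.2, 1.2) after.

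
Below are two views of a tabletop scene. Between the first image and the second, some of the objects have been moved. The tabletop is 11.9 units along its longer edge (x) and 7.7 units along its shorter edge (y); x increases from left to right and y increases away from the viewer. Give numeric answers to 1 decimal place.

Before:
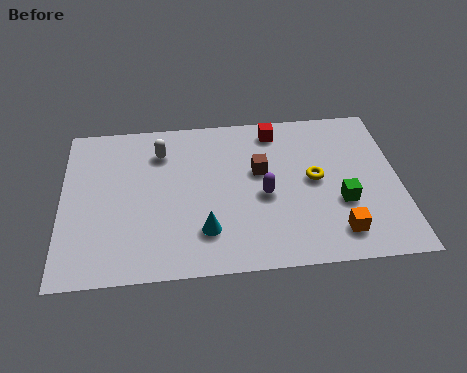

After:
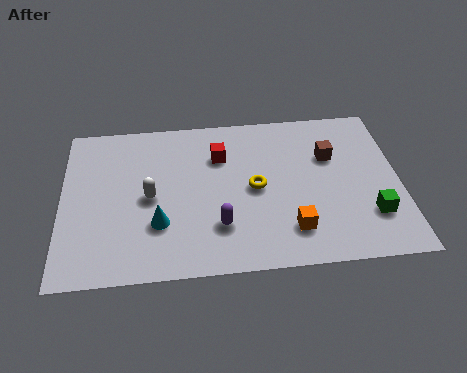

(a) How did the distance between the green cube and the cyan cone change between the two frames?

+2.5

They were about 4.9 units apart before and 7.4 after — 2.5 units further apart.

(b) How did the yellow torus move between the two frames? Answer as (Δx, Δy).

(-2.1, -0.2)

The yellow torus started near (8.9, 4.0) and ended near (6.8, 3.8).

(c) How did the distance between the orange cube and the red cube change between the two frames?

-1.1

They were about 5.6 units apart before and 4.5 after — 1.1 units closer together.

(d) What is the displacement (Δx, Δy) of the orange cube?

(-1.6, 0.3)

The orange cube was at about (9.6, 1.4) and moved to about (8.0, 1.7).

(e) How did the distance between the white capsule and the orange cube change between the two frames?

-2.3

The distance was about 7.6 in the first image and 5.3 in the second, so they moved 2.3 units closer together.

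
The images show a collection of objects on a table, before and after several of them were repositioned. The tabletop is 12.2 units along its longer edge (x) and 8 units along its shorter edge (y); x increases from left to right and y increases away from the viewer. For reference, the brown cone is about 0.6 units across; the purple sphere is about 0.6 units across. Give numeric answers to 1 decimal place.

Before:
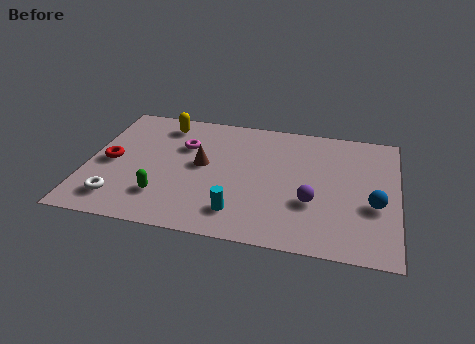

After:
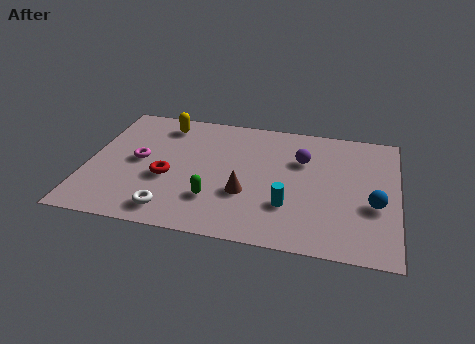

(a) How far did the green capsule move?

2.0

From (3.1, 2.0) to (5.1, 2.2), the green capsule covered √(2.0² + 0.2²) ≈ 2.0 units.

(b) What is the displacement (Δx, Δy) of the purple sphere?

(-0.5, 2.6)

The purple sphere started near (8.9, 2.8) and ended near (8.4, 5.4).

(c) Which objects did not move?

the blue sphere and the yellow capsule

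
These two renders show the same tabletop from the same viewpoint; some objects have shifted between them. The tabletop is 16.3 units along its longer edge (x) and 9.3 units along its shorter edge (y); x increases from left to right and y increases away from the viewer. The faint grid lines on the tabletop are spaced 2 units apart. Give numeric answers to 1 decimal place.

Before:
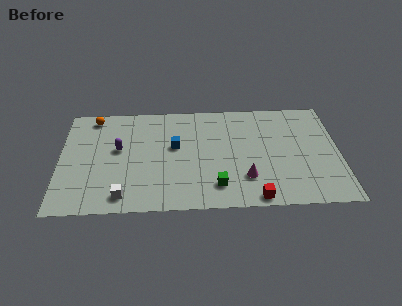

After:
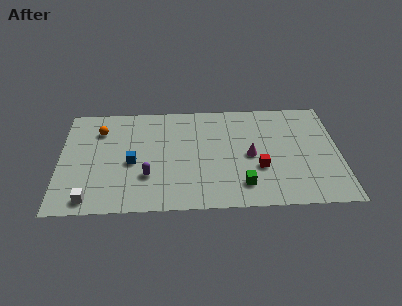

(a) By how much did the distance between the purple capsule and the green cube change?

-1.0

They were about 6.6 units apart before and 5.6 after — 1.0 units closer together.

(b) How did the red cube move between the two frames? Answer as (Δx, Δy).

(0.3, 2.5)

The red cube started near (11.3, 0.8) and ended near (11.6, 3.3).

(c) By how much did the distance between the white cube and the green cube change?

+3.4

The distance was about 5.4 in the first image and 8.8 in the second, so they moved 3.4 units further apart.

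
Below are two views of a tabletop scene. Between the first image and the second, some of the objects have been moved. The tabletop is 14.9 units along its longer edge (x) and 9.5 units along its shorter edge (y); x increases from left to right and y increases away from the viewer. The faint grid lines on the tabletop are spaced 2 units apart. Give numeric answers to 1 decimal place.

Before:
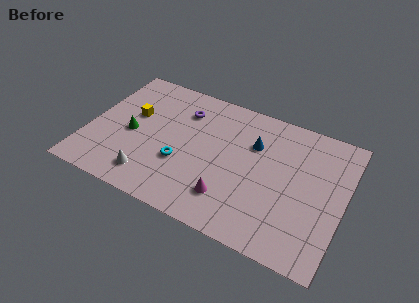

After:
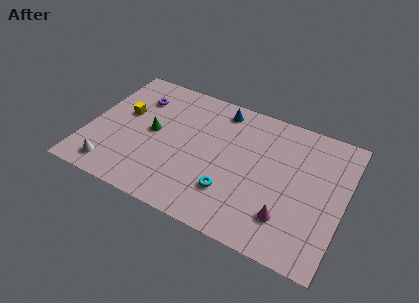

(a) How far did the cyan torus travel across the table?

3.1

The cyan torus was near (5.6, 3.4) before and (8.6, 2.6) after, so it travelled √(3.0² + 0.8²) ≈ 3.1 units.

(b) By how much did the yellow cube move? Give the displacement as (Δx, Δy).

(-0.5, -0.1)

From the two frames, the yellow cube sits at roughly (2.4, 5.7) before and (1.9, 5.6) after.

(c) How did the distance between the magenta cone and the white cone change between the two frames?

+5.5

The distance was about 4.6 in the first image and 10.1 in the second, so they moved 5.5 units further apart.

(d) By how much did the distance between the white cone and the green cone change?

+1.0

They were about 3.0 units apart before and 4.0 after — 1.0 units further apart.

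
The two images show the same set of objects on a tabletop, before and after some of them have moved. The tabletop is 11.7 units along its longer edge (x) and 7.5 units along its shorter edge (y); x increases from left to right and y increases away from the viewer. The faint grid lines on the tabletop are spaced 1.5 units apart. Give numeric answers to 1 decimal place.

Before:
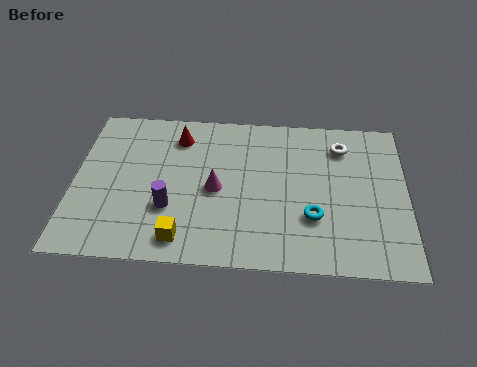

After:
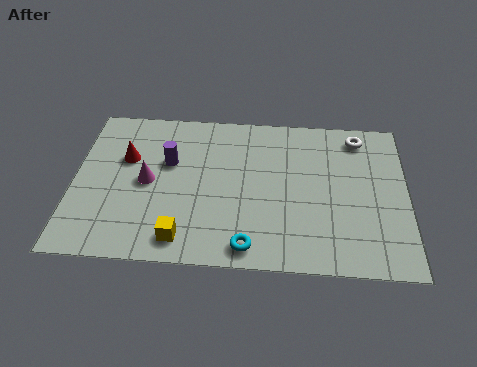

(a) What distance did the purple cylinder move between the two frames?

2.2

The purple cylinder moved from about (3.4, 2.5) to (3.3, 4.7), a distance of √(0.1² + 2.2²) ≈ 2.2.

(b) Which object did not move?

the yellow cube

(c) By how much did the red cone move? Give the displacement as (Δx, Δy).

(-1.8, -1.2)

The red cone was at about (3.6, 6.0) and moved to about (1.8, 4.8).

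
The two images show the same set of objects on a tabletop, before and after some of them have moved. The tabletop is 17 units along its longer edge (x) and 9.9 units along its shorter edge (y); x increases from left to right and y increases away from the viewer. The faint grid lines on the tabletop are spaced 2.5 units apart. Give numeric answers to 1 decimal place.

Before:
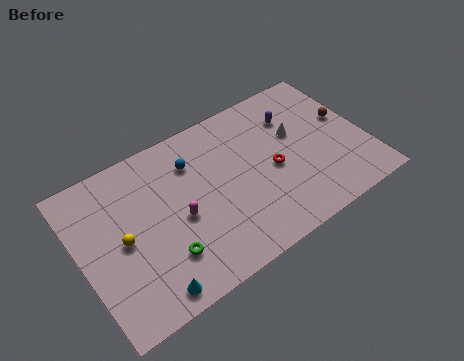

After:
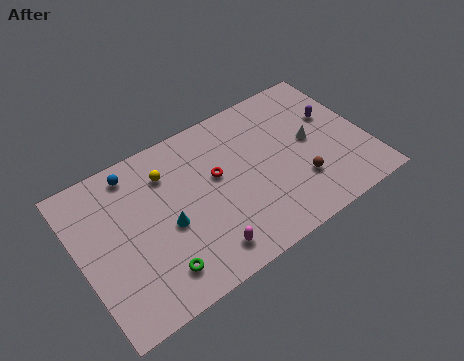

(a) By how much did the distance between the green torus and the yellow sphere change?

+2.8

Before: roughly 3.0 units apart; after: 5.8. That's 2.8 units further apart.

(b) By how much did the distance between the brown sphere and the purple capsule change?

+1.0

They were about 3.3 units apart before and 4.3 after — 1.0 units further apart.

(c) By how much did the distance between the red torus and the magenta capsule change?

-1.2

They were about 5.7 units apart before and 4.5 after — 1.2 units closer together.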